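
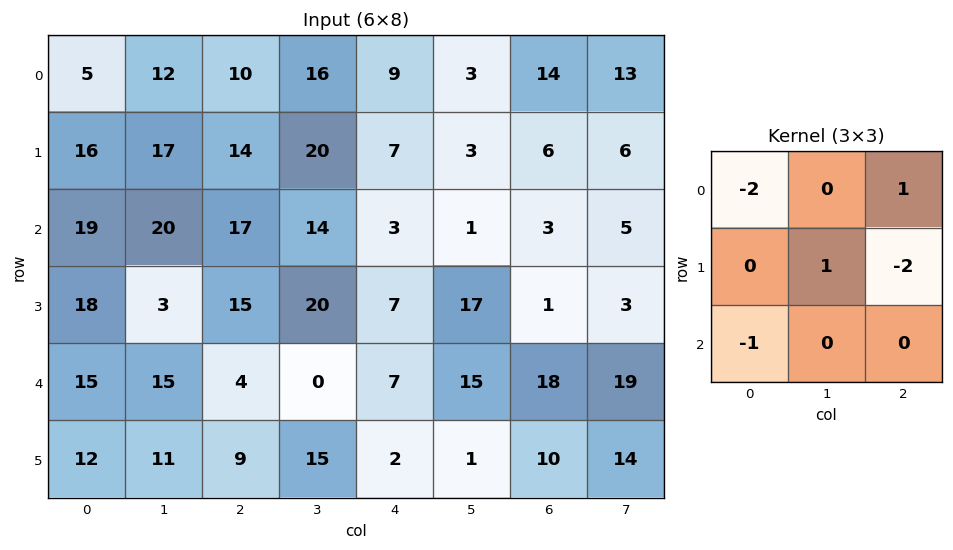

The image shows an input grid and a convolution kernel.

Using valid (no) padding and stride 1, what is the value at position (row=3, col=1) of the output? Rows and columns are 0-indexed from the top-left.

7

The receptive field on the input at this output position is [3 15 20 / 15 4 0 / 11 9 15]. Elementwise product with the kernel and sum: 3·-2 + 20·1 + 4·1 + 0·-2 + 11·-1.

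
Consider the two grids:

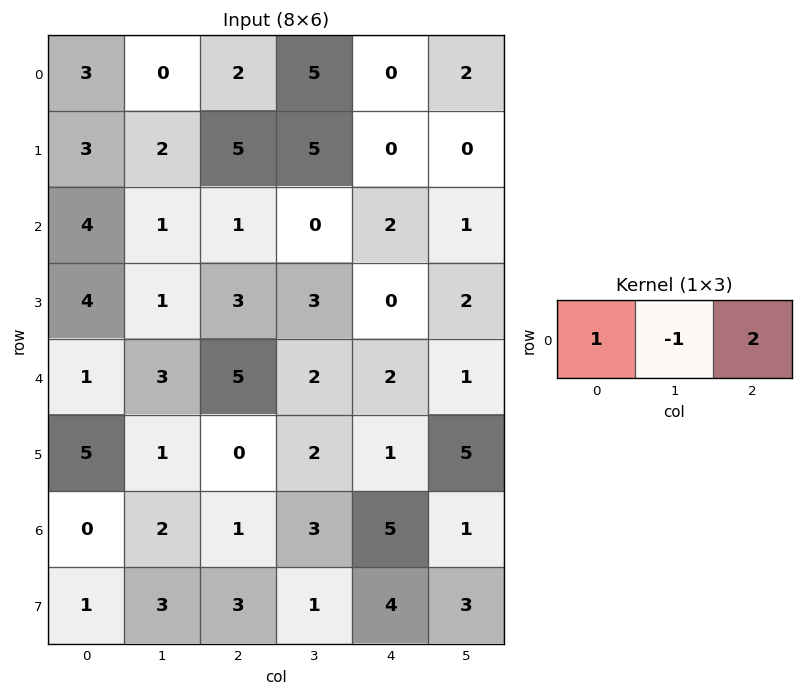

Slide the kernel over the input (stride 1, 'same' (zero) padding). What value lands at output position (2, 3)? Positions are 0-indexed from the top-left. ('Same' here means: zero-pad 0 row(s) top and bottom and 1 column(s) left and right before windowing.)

5

The receptive field on the zero-padded input at this output position is [1 0 2]. Elementwise product with the kernel and sum: 1·1 + 0·-1 + 2·2.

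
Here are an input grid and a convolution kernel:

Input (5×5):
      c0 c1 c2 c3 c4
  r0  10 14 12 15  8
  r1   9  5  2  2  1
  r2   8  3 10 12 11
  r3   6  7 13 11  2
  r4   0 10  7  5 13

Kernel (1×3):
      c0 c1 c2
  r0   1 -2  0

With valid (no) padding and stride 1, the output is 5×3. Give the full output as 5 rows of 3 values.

-18 -10 -18
-1 1 -2
2 -17 -14
-8 -19 -9
-20 -4 -3

Output[0,0]: The receptive field on the input at this output position is [10 14 12]. Elementwise product with the kernel and sum: 10·1 + 14·-2.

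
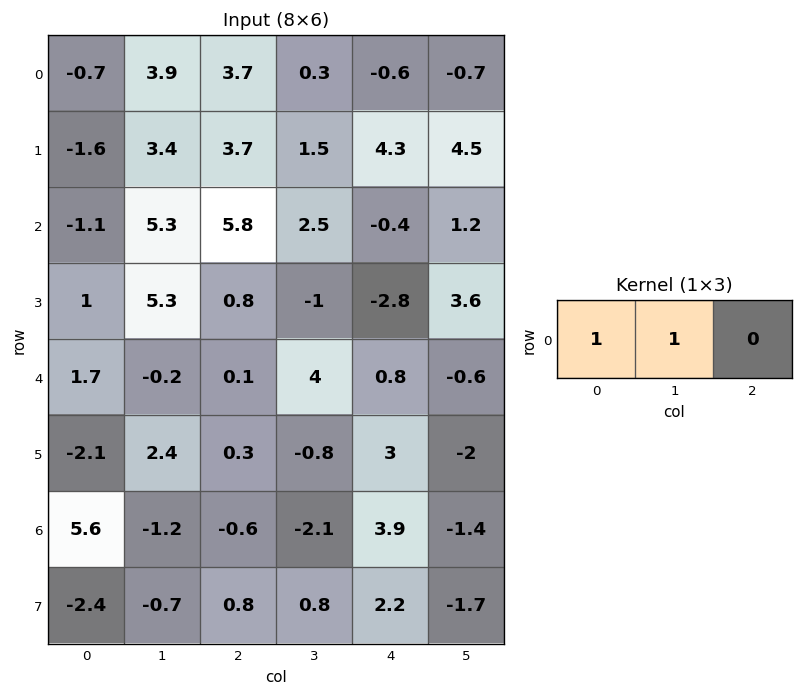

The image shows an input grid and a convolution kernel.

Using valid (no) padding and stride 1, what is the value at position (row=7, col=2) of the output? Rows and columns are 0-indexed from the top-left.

1.6

The receptive field on the input at this output position is [0.8 0.8 2.2]. Elementwise product with the kernel and sum: 0.8·1 + 0.8·1.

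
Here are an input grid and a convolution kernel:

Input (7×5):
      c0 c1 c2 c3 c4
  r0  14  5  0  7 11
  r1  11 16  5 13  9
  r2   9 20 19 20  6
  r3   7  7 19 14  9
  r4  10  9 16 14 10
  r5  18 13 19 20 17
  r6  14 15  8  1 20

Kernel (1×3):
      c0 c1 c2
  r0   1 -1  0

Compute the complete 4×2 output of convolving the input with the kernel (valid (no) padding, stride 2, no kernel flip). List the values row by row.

9 -7
-11 -1
1 2
-1 7

Output[0,0]: The receptive field on the input at this output position is [14 5 0]. Elementwise product with the kernel and sum: 14·1 + 5·-1.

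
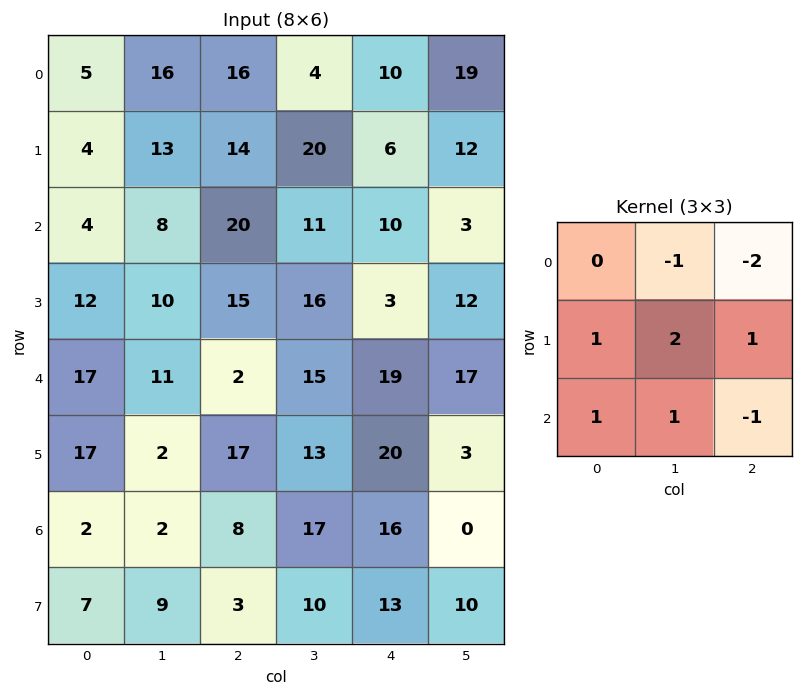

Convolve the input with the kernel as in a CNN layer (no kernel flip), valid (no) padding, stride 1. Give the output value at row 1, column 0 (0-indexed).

The receptive field on the input at this output position is [4 13 14 / 4 8 20 / 12 10 15]. Elementwise product with the kernel and sum: 13·-1 + 14·-2 + 4·1 + 8·2 + 20·1 + 12·1 + 10·1 + 15·-1.

6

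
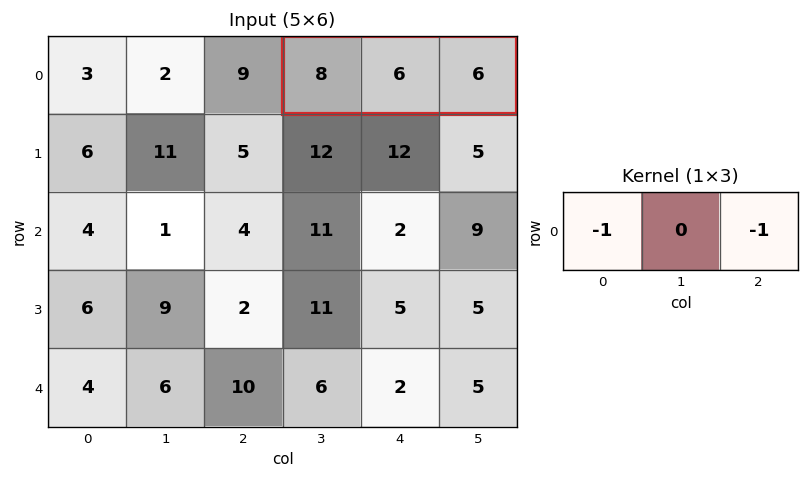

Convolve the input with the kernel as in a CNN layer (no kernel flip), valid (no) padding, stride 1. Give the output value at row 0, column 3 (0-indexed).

-14

The receptive field on the input at this output position is [8 6 6]. Elementwise product with the kernel and sum: 8·-1 + 6·-1.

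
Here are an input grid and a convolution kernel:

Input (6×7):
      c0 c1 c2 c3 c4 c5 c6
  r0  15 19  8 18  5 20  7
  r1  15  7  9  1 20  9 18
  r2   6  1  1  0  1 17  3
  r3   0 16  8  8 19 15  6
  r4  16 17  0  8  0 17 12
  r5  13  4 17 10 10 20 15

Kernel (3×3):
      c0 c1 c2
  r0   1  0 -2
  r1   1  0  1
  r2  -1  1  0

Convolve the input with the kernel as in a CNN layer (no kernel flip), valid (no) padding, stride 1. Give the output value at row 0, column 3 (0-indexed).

-11

The receptive field on the input at this output position is [18 5 20 / 1 20 9 / 0 1 17]. Elementwise product with the kernel and sum: 18·1 + 20·-2 + 1·1 + 9·1 + 0·-1 + 1·1.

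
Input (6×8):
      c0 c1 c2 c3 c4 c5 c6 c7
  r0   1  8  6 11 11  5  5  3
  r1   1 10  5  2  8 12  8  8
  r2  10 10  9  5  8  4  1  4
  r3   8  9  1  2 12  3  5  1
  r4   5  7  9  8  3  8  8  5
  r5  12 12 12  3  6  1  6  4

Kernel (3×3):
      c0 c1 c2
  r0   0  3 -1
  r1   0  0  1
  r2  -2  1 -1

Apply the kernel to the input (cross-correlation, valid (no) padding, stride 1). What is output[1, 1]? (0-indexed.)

-1

The receptive field on the input at this output position is [10 5 2 / 10 9 5 / 9 1 2]. Elementwise product with the kernel and sum: 5·3 + 2·-1 + 5·1 + 9·-2 + 1·1 + 2·-1.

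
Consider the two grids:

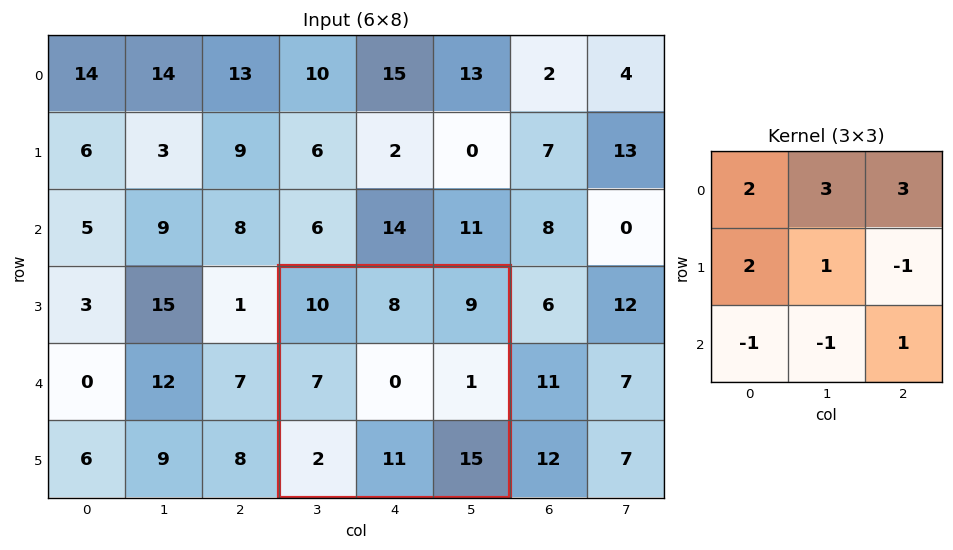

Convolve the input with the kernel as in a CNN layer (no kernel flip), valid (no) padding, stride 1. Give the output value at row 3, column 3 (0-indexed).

The receptive field on the input at this output position is [10 8 9 / 7 0 1 / 2 11 15]. Elementwise product with the kernel and sum: 10·2 + 8·3 + 9·3 + 7·2 + 0·1 + 1·-1 + 2·-1 + 11·-1 + 15·1.

86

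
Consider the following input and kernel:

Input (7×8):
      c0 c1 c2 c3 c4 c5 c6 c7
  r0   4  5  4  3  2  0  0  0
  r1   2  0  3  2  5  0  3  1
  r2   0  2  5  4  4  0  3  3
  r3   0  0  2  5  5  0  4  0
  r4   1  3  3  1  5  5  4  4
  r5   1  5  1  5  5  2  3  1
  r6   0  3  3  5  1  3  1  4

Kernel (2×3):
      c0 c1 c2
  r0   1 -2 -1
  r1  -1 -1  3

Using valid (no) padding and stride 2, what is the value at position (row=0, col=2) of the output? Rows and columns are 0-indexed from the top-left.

The receptive field on the input at this output position is [2 0 0 / 5 0 3]. Elementwise product with the kernel and sum: 2·1 + 0·-2 + 0·-1 + 5·-1 + 0·-1 + 3·3.

6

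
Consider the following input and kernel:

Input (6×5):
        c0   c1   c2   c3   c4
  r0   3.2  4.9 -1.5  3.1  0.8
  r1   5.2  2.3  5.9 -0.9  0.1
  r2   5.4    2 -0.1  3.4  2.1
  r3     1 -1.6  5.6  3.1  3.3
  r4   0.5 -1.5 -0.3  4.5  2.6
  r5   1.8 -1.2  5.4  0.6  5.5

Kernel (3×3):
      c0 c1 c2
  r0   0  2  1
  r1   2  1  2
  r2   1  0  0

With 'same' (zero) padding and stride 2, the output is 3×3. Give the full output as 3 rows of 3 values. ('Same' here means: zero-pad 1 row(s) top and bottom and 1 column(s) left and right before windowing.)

Output[0,0]: The receptive field on the zero-padded input at this output position is [0 0 0 / 0 3.2 4.9 / 0 5.2 2.3]. Elementwise product with the kernel and sum: 0·2 + 0·1 + 0·2 + 3.2·1 + 4.9·2 + 0·1.

13 16.8 6.1
22.1 20 12.2
-2.1 18.8 18.8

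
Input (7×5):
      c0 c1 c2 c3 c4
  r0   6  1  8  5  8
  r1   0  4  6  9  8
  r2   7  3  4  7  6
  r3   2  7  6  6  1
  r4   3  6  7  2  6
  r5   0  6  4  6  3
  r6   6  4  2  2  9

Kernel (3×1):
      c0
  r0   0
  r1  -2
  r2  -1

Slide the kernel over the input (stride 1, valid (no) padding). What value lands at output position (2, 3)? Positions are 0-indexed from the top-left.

-14

The receptive field on the input at this output position is [7 / 6 / 2]. Elementwise product with the kernel and sum: 6·-2 + 2·-1.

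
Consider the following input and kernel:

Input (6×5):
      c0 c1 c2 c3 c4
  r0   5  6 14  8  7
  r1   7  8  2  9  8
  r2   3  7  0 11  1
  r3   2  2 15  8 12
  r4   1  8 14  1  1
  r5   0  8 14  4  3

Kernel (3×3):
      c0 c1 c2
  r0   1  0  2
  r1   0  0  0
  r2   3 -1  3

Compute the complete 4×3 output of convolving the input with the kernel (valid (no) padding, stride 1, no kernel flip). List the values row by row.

Output[0,0]: The receptive field on the input at this output position is [5 6 14 / 7 8 2 / 3 7 0]. Elementwise product with the kernel and sum: 5·1 + 14·2 + 3·3 + 7·-1 + 0·3.
Output[0,1]: The receptive field on the input at this output position is [6 14 8 / 8 2 9 / 7 0 11]. Elementwise product with the kernel and sum: 6·1 + 8·2 + 7·3 + 0·-1 + 11·3.

35 76 20
60 41 91
40 42 46
66 40 86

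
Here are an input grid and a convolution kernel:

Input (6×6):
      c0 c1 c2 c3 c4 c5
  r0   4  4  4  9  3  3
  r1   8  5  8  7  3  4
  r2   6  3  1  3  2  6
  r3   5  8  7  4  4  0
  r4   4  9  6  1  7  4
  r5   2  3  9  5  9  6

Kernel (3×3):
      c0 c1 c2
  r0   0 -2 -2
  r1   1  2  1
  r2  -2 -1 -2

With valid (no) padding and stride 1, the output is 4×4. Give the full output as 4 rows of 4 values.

Output[0,0]: The receptive field on the input at this output position is [4 4 4 / 8 5 8 / 6 3 1]. Elementwise product with the kernel and sum: 4·-2 + 4·-2 + 8·1 + 5·2 + 8·1 + 6·-2 + 3·-1 + 1·-2.
Output[0,1]: The receptive field on the input at this output position is [4 4 9 / 5 8 7 / 3 1 3]. Elementwise product with the kernel and sum: 4·-2 + 9·-2 + 5·1 + 8·2 + 7·1 + 3·-2 + 1·-1 + 3·-2.

-7 -11 -8 -15
-45 -53 -37 -13
-9 -8 -18 -21
-27 -25 -42 -20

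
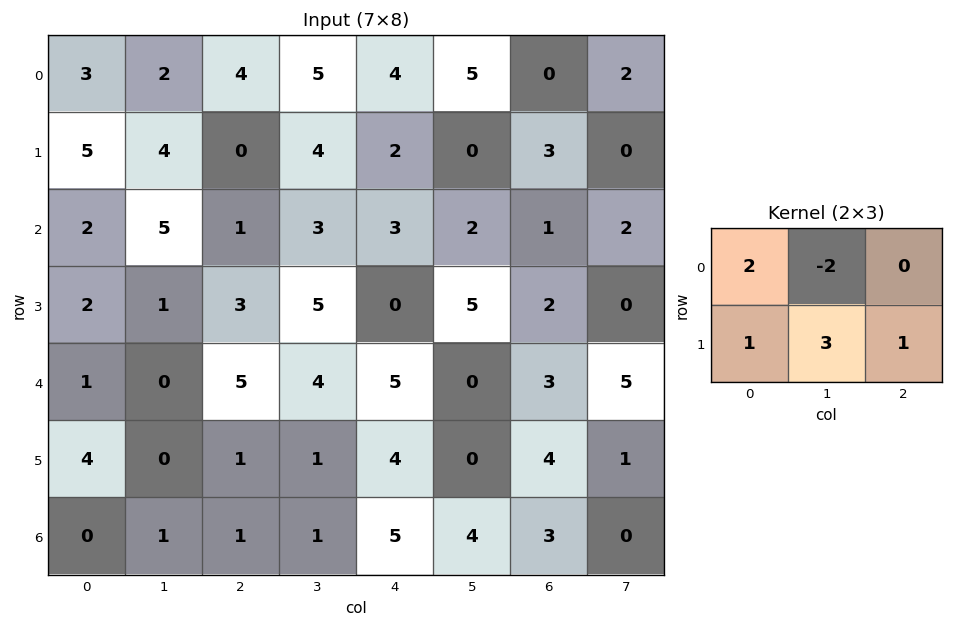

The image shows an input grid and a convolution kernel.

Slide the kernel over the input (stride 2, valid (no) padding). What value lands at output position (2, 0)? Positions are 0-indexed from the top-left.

The receptive field on the input at this output position is [1 0 5 / 4 0 1]. Elementwise product with the kernel and sum: 1·2 + 0·-2 + 4·1 + 0·3 + 1·1.

7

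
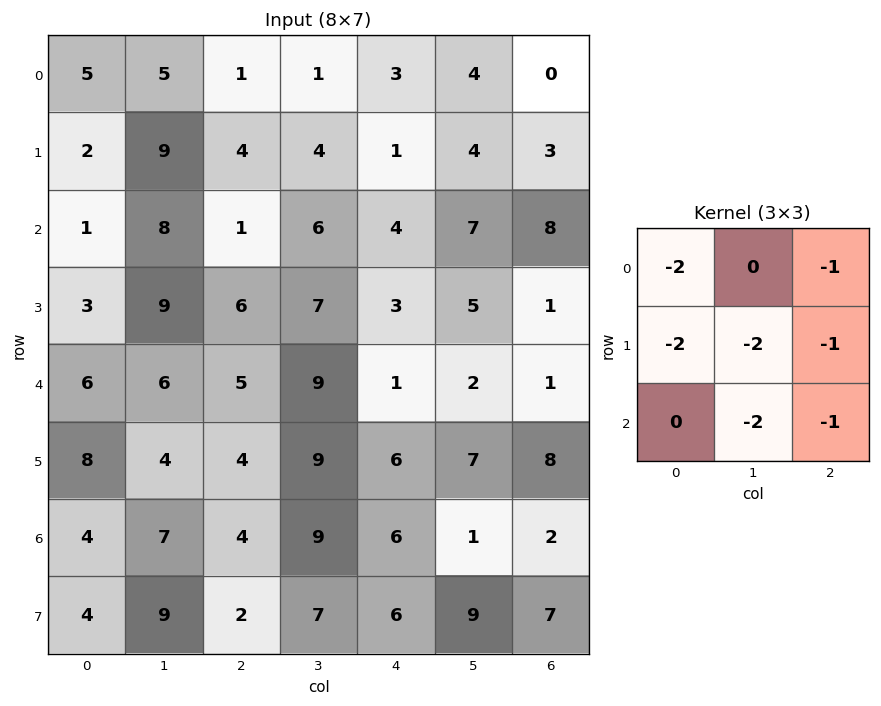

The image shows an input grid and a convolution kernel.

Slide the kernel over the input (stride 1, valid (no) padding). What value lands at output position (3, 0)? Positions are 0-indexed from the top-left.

The receptive field on the input at this output position is [3 9 6 / 6 6 5 / 8 4 4]. Elementwise product with the kernel and sum: 3·-2 + 6·-1 + 6·-2 + 6·-2 + 5·-1 + 4·-2 + 4·-1.

-53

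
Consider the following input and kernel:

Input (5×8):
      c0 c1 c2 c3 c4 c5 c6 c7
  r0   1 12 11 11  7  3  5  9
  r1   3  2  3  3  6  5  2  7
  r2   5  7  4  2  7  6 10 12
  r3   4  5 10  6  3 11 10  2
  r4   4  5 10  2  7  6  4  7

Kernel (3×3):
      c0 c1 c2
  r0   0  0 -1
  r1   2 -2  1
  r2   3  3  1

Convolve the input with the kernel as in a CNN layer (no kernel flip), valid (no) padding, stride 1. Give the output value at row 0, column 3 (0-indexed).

The receptive field on the input at this output position is [11 7 3 / 3 6 5 / 2 7 6]. Elementwise product with the kernel and sum: 3·-1 + 3·2 + 6·-2 + 5·1 + 2·3 + 7·3 + 6·1.

29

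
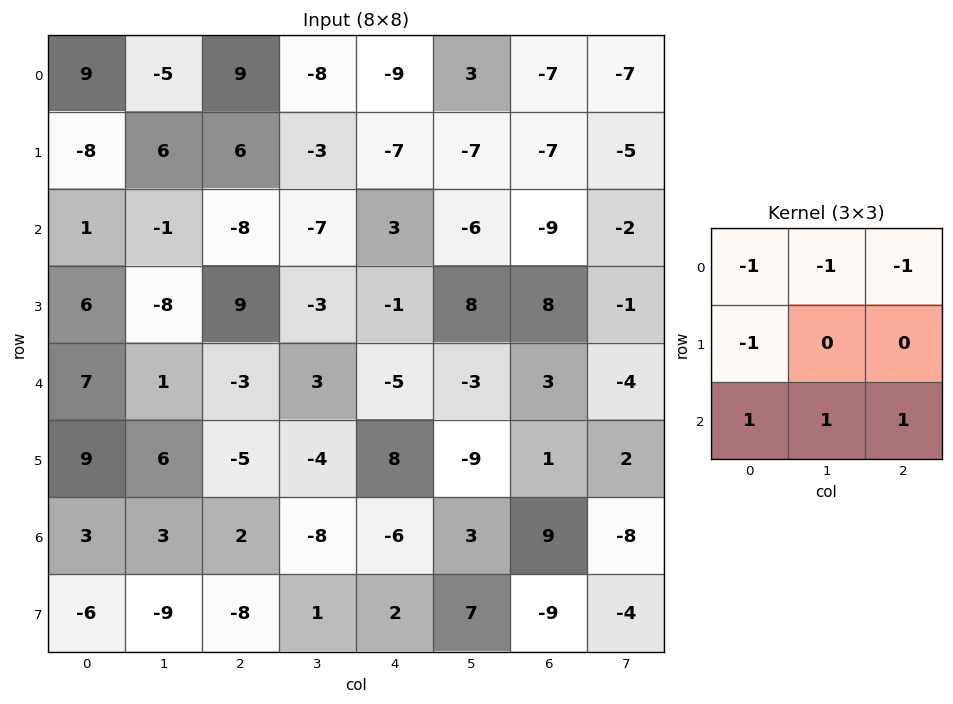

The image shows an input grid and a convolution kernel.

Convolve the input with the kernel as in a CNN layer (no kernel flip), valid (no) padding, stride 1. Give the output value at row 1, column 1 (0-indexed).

-10

The receptive field on the input at this output position is [6 6 -3 / -1 -8 -7 / -8 9 -3]. Elementwise product with the kernel and sum: 6·-1 + 6·-1 + -3·-1 + -1·-1 + -8·1 + 9·1 + -3·1.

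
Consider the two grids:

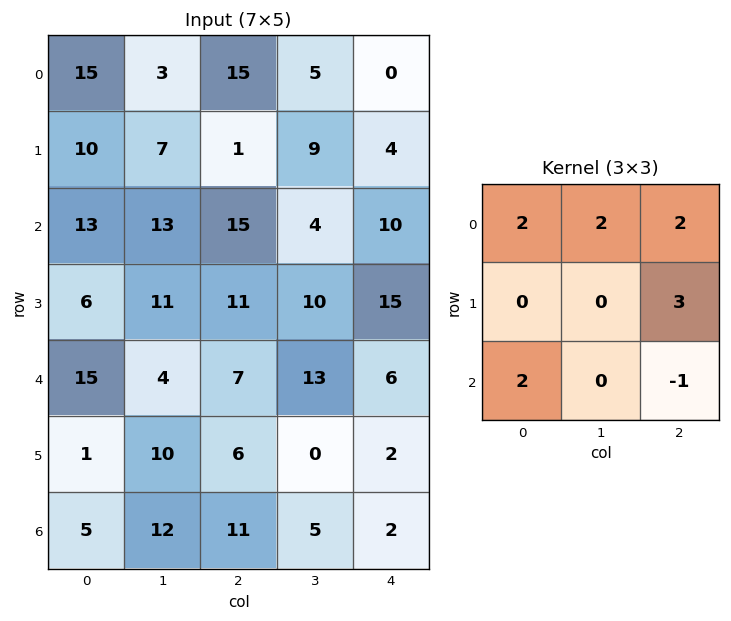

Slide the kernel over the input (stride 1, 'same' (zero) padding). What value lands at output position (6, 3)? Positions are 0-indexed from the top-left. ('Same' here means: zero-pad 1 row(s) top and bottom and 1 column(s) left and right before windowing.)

22

The receptive field on the zero-padded input at this output position is [6 0 2 / 11 5 2 / 0 0 0]. Elementwise product with the kernel and sum: 6·2 + 0·2 + 2·2 + 2·3 + 0·2 + 0·-1.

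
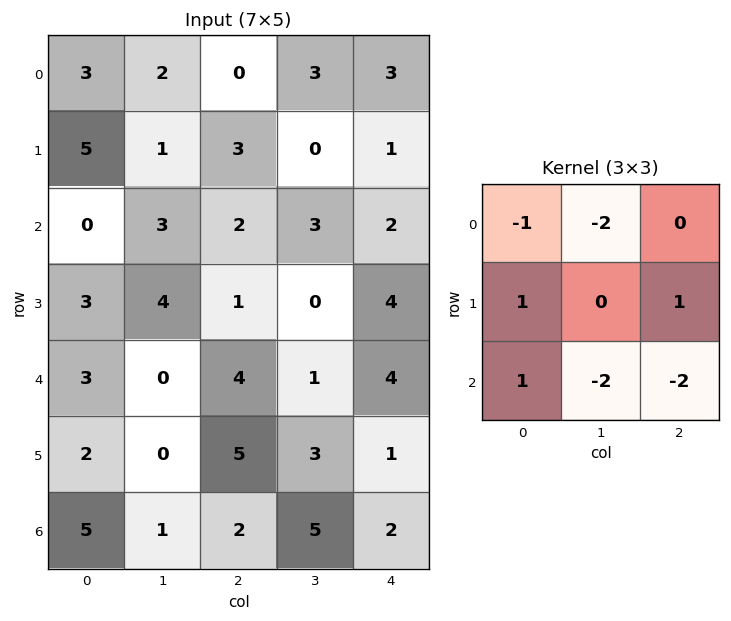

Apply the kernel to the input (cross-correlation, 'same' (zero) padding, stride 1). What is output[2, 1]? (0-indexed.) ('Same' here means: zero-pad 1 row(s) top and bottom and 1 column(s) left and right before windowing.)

The receptive field on the zero-padded input at this output position is [5 1 3 / 0 3 2 / 3 4 1]. Elementwise product with the kernel and sum: 5·-1 + 1·-2 + 0·1 + 2·1 + 3·1 + 4·-2 + 1·-2.

-12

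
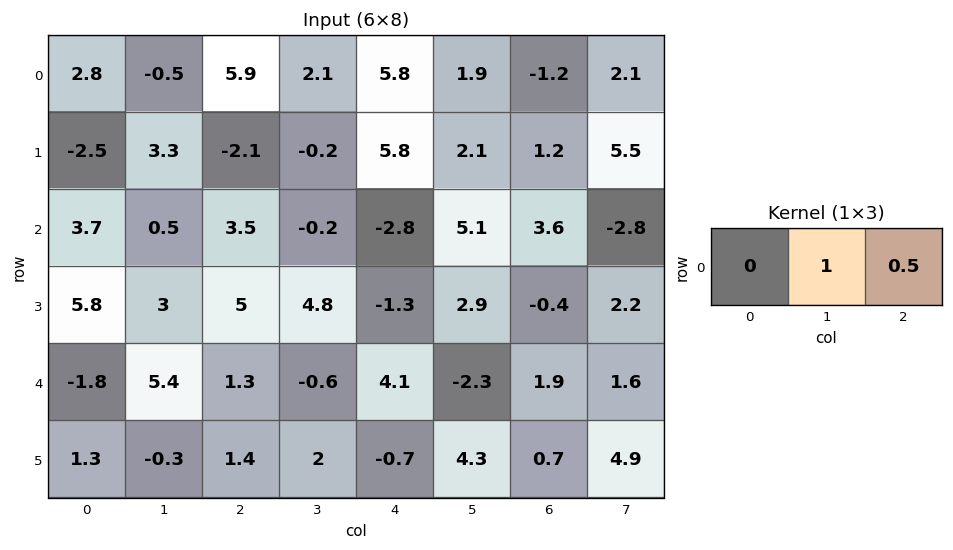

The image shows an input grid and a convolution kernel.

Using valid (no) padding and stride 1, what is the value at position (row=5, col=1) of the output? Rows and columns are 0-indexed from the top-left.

The receptive field on the input at this output position is [-0.3 1.4 2]. Elementwise product with the kernel and sum: 1.4·1 + 2·0.5.

2.4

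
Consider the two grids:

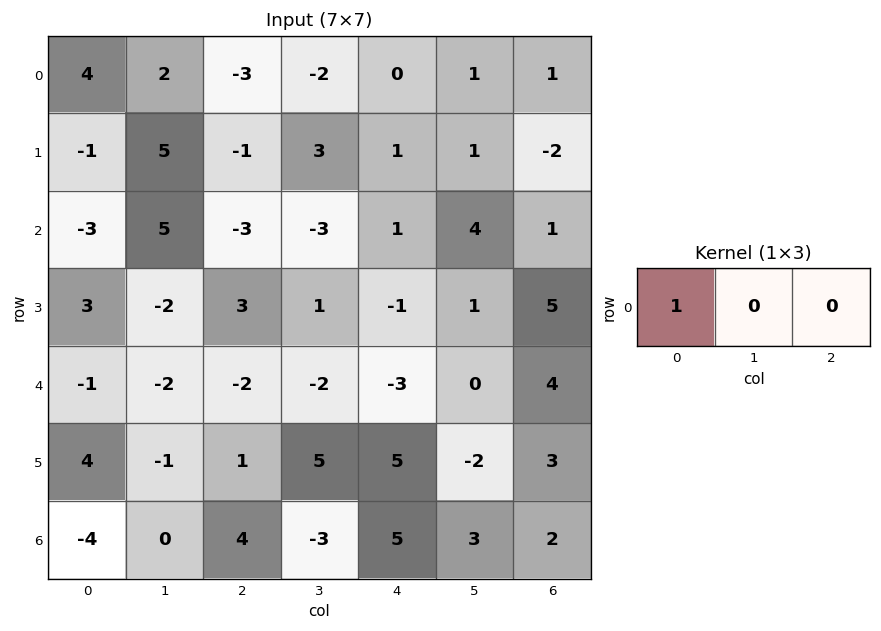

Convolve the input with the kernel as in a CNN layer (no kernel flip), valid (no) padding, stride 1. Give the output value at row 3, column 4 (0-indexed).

-1

The receptive field on the input at this output position is [-1 1 5]. Elementwise product with the kernel and sum: -1·1.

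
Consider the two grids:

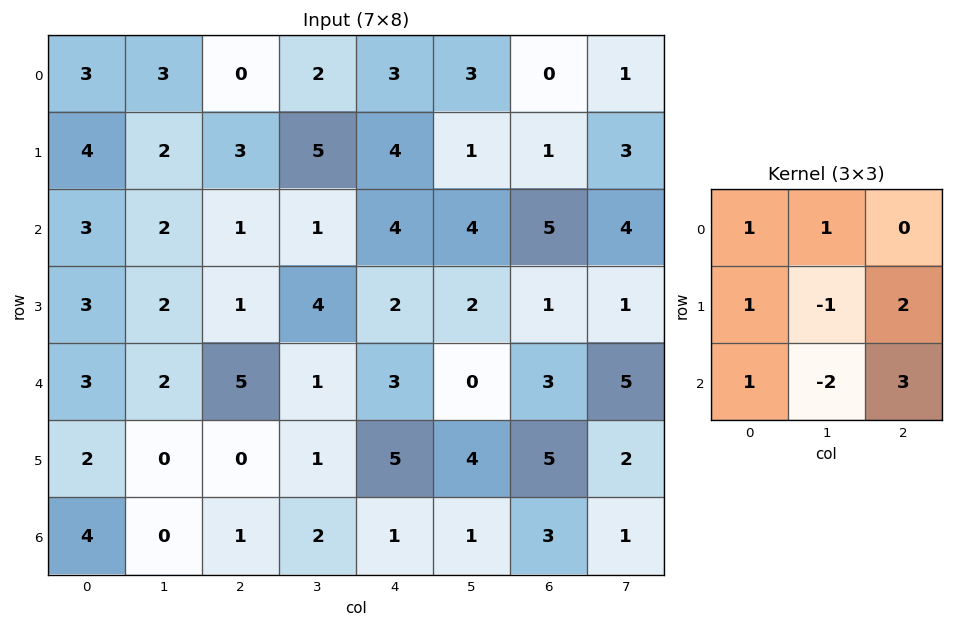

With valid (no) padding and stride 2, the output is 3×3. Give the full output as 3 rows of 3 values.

Output[0,0]: The receptive field on the input at this output position is [3 3 0 / 4 2 3 / 3 2 1]. Elementwise product with the kernel and sum: 3·1 + 3·1 + 4·1 + 2·-1 + 3·2 + 3·1 + 2·-2 + 1·3.
Output[0,1]: The receptive field on the input at this output position is [0 2 3 / 3 5 4 / 1 1 4]. Elementwise product with the kernel and sum: 0·1 + 2·1 + 3·1 + 5·-1 + 4·2 + 1·1 + 1·-2 + 4·3.

16 19 22
22 15 22
14 15 22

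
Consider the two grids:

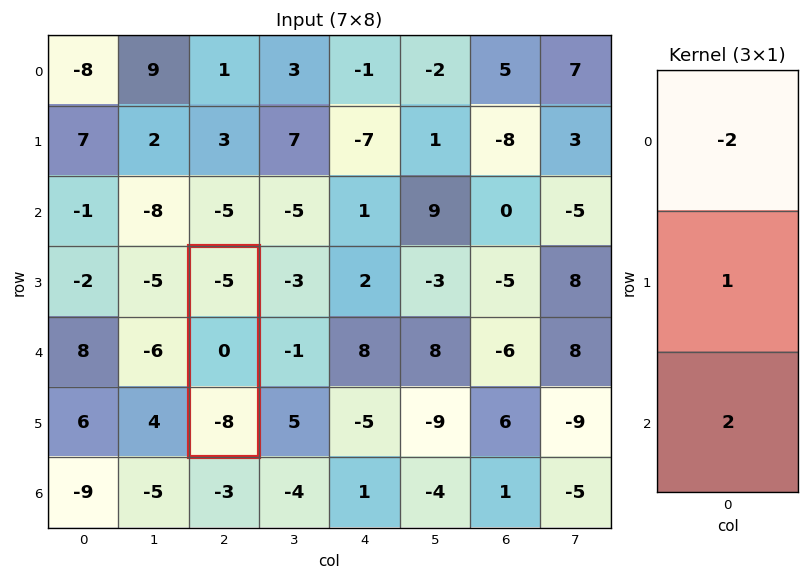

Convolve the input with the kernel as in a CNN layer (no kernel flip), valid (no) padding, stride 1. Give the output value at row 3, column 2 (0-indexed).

-6

The receptive field on the input at this output position is [-5 / 0 / -8]. Elementwise product with the kernel and sum: -5·-2 + 0·1 + -8·2.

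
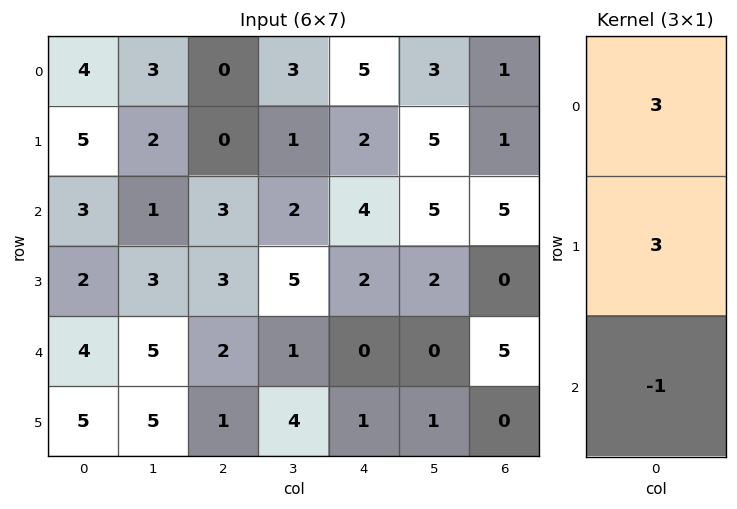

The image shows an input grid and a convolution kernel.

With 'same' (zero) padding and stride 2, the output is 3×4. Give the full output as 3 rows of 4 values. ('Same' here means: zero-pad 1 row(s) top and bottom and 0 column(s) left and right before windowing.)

Output[0,0]: The receptive field on the zero-padded input at this output position is [0 / 4 / 5]. Elementwise product with the kernel and sum: 0·3 + 4·3 + 5·-1.
Output[0,1]: The receptive field on the zero-padded input at this output position is [0 / 0 / 0]. Elementwise product with the kernel and sum: 0·3 + 0·3 + 0·-1.

7 0 13 2
22 6 16 18
13 14 5 15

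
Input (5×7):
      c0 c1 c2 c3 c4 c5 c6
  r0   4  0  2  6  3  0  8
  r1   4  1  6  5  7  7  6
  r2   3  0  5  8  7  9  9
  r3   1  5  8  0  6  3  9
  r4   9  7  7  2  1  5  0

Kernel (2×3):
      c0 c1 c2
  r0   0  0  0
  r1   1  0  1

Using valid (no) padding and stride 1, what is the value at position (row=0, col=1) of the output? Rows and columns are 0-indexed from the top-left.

6

The receptive field on the input at this output position is [0 2 6 / 1 6 5]. Elementwise product with the kernel and sum: 1·1 + 5·1.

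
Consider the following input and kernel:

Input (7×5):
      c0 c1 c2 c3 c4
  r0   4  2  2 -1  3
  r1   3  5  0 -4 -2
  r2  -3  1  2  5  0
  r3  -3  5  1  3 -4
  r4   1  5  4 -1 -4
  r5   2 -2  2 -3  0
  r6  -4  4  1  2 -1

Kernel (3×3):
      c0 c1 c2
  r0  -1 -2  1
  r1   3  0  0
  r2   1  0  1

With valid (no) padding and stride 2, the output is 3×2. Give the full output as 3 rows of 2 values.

Output[0,0]: The receptive field on the input at this output position is [4 2 2 / 3 5 0 / -3 1 2]. Elementwise product with the kernel and sum: 4·-1 + 2·-2 + 2·1 + 3·3 + -3·1 + 2·1.
Output[0,1]: The receptive field on the input at this output position is [2 -1 3 / 0 -4 -2 / 2 5 0]. Elementwise product with the kernel and sum: 2·-1 + -1·-2 + 3·1 + 0·3 + 2·1 + 0·1.

2 5
-1 -9
-4 0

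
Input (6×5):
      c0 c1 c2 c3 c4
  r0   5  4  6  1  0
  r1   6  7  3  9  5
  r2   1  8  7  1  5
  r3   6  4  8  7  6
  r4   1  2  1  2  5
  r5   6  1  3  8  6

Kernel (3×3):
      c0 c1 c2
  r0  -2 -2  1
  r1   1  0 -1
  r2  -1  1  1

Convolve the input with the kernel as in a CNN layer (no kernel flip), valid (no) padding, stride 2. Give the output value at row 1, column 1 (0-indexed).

The receptive field on the input at this output position is [7 1 5 / 8 7 6 / 1 2 5]. Elementwise product with the kernel and sum: 7·-2 + 1·-2 + 5·1 + 8·1 + 6·-1 + 1·-1 + 2·1 + 5·1.

-3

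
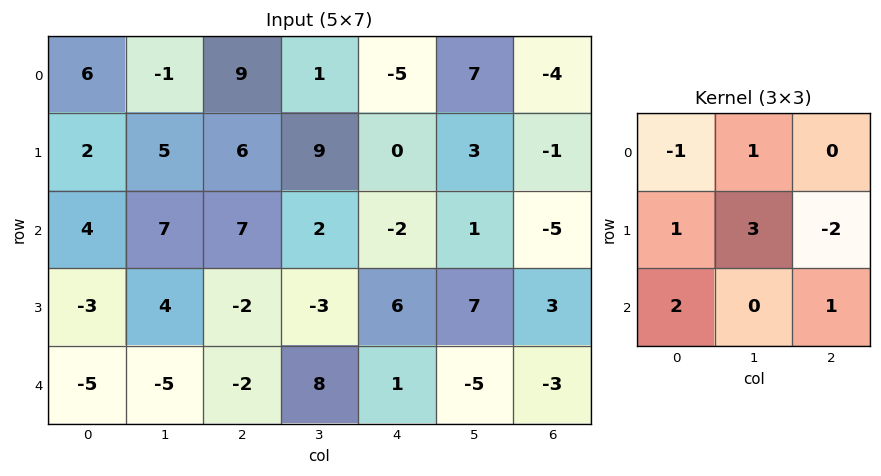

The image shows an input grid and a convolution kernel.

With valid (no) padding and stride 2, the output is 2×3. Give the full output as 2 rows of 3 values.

13 37 14
4 -31 23

Output[0,0]: The receptive field on the input at this output position is [6 -1 9 / 2 5 6 / 4 7 7]. Elementwise product with the kernel and sum: 6·-1 + -1·1 + 2·1 + 5·3 + 6·-2 + 4·2 + 7·1.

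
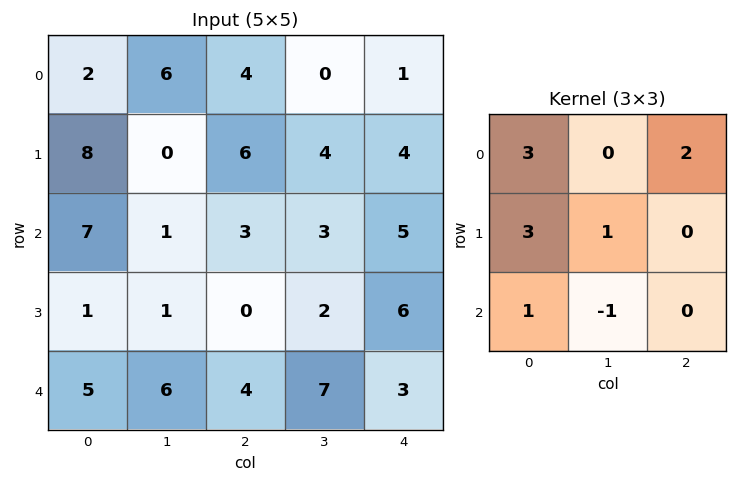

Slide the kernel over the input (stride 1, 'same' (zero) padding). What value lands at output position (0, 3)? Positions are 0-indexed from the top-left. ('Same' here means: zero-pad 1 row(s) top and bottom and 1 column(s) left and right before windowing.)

The receptive field on the zero-padded input at this output position is [0 0 0 / 4 0 1 / 6 4 4]. Elementwise product with the kernel and sum: 0·3 + 0·2 + 4·3 + 0·1 + 6·1 + 4·-1.

14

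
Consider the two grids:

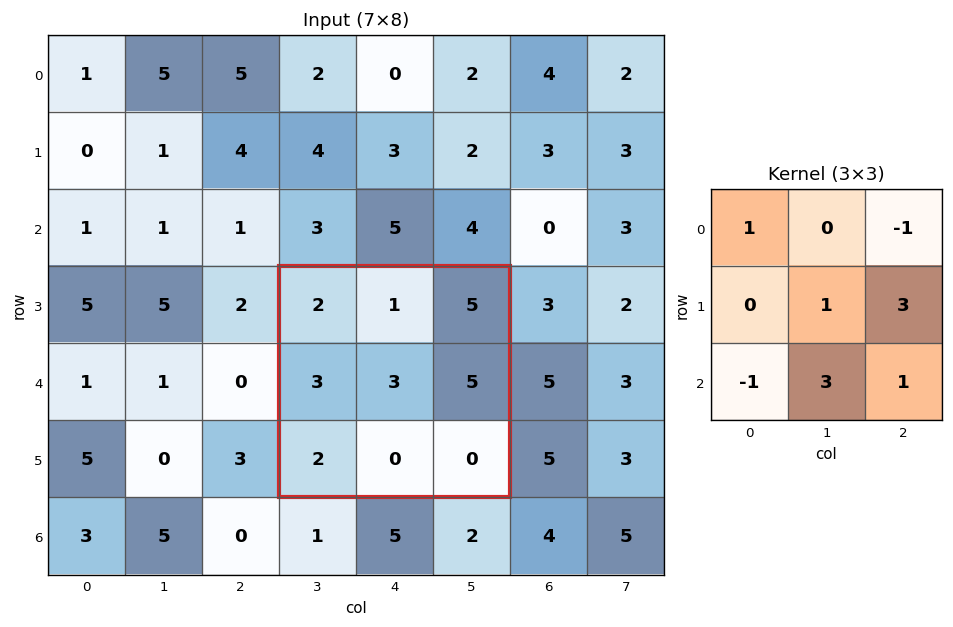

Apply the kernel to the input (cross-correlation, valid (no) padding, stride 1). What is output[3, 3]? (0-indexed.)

13

The receptive field on the input at this output position is [2 1 5 / 3 3 5 / 2 0 0]. Elementwise product with the kernel and sum: 2·1 + 5·-1 + 3·1 + 5·3 + 2·-1 + 0·3 + 0·1.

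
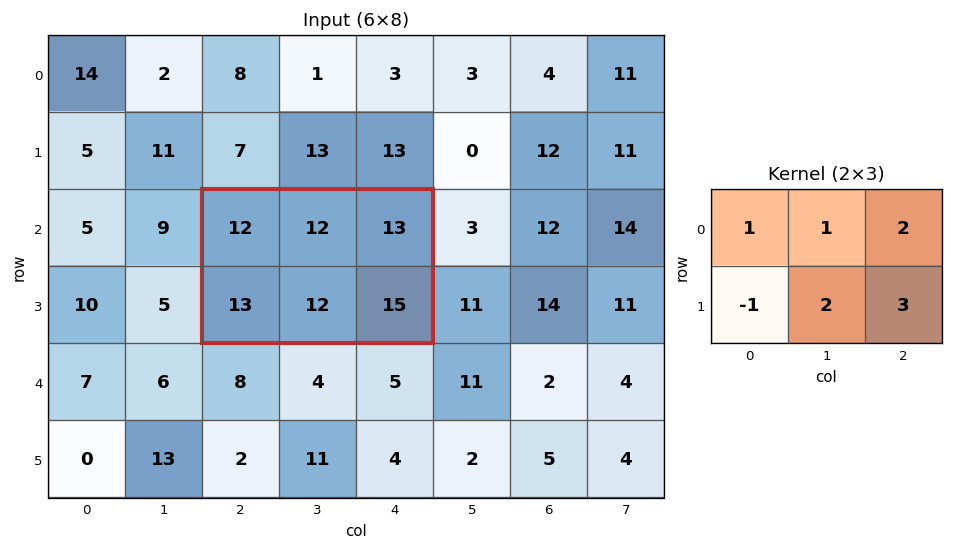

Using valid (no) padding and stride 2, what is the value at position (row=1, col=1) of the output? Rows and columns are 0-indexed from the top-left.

106

The receptive field on the input at this output position is [12 12 13 / 13 12 15]. Elementwise product with the kernel and sum: 12·1 + 12·1 + 13·2 + 13·-1 + 12·2 + 15·3.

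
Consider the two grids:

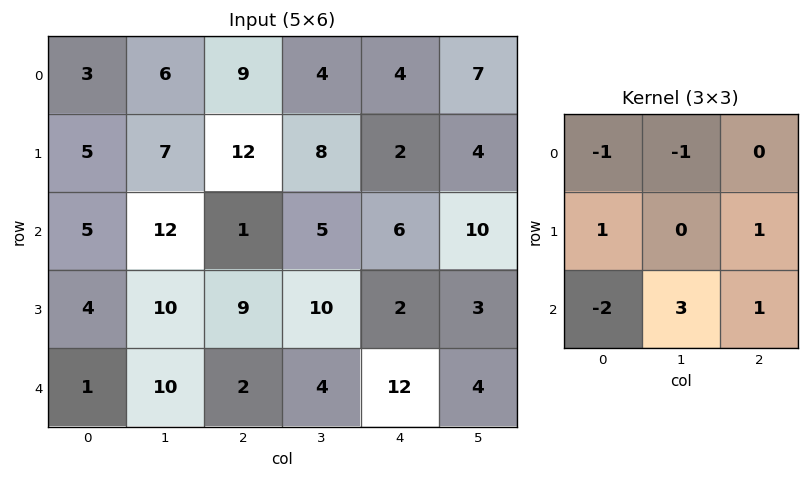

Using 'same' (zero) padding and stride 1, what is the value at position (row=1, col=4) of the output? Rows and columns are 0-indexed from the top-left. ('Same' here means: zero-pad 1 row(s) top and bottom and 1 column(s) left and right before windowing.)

22

The receptive field on the zero-padded input at this output position is [4 4 7 / 8 2 4 / 5 6 10]. Elementwise product with the kernel and sum: 4·-1 + 4·-1 + 8·1 + 4·1 + 5·-2 + 6·3 + 10·1.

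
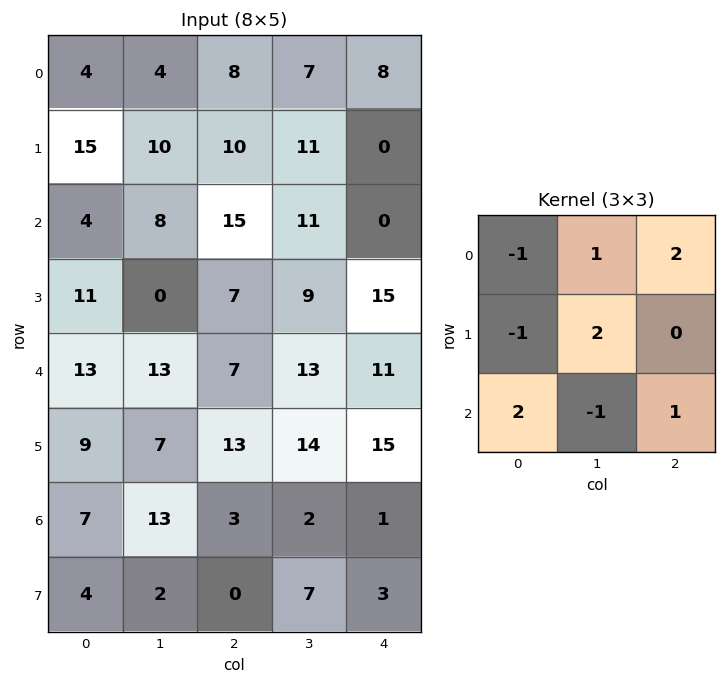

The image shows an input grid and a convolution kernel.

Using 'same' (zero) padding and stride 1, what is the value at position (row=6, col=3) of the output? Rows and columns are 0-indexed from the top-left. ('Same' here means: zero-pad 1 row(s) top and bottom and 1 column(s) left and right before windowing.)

28

The receptive field on the zero-padded input at this output position is [13 14 15 / 3 2 1 / 0 7 3]. Elementwise product with the kernel and sum: 13·-1 + 14·1 + 15·2 + 3·-1 + 2·2 + 0·2 + 7·-1 + 3·1.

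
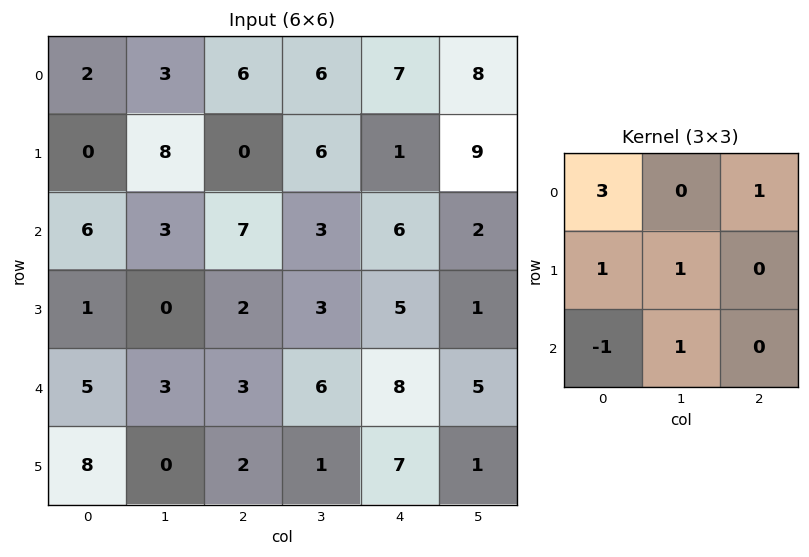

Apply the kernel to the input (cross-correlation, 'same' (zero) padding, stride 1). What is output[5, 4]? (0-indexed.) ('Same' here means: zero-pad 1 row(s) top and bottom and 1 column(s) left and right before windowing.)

The receptive field on the zero-padded input at this output position is [6 8 5 / 1 7 1 / 0 0 0]. Elementwise product with the kernel and sum: 6·3 + 5·1 + 1·1 + 7·1 + 0·-1 + 0·1.

31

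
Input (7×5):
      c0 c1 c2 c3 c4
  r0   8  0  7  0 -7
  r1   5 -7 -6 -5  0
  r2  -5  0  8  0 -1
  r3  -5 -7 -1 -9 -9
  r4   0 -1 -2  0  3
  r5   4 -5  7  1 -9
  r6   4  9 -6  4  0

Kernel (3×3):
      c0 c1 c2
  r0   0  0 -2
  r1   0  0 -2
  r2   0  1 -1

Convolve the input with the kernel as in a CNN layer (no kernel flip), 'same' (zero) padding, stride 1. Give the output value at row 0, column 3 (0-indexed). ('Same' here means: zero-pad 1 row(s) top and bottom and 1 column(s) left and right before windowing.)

The receptive field on the zero-padded input at this output position is [0 0 0 / 7 0 -7 / -6 -5 0]. Elementwise product with the kernel and sum: 0·-2 + -7·-2 + -5·1 + 0·-1.

9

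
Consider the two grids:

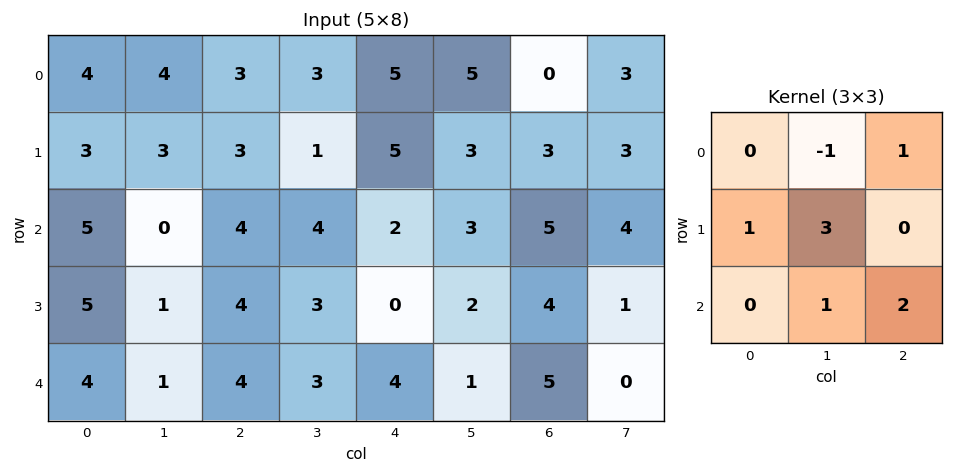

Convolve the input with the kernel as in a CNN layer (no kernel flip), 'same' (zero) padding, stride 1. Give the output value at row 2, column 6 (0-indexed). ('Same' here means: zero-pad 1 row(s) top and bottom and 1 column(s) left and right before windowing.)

24

The receptive field on the zero-padded input at this output position is [3 3 3 / 3 5 4 / 2 4 1]. Elementwise product with the kernel and sum: 3·-1 + 3·1 + 3·1 + 5·3 + 4·1 + 1·2.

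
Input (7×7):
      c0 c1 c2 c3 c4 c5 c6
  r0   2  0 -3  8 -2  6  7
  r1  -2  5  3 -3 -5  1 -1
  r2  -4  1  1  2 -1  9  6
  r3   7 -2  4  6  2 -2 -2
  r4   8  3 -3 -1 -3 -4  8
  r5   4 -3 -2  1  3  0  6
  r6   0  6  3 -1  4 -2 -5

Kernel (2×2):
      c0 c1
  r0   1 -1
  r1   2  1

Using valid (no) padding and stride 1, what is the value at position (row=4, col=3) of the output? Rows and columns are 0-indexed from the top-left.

7

The receptive field on the input at this output position is [-1 -3 / 1 3]. Elementwise product with the kernel and sum: -1·1 + -3·-1 + 1·2 + 3·1.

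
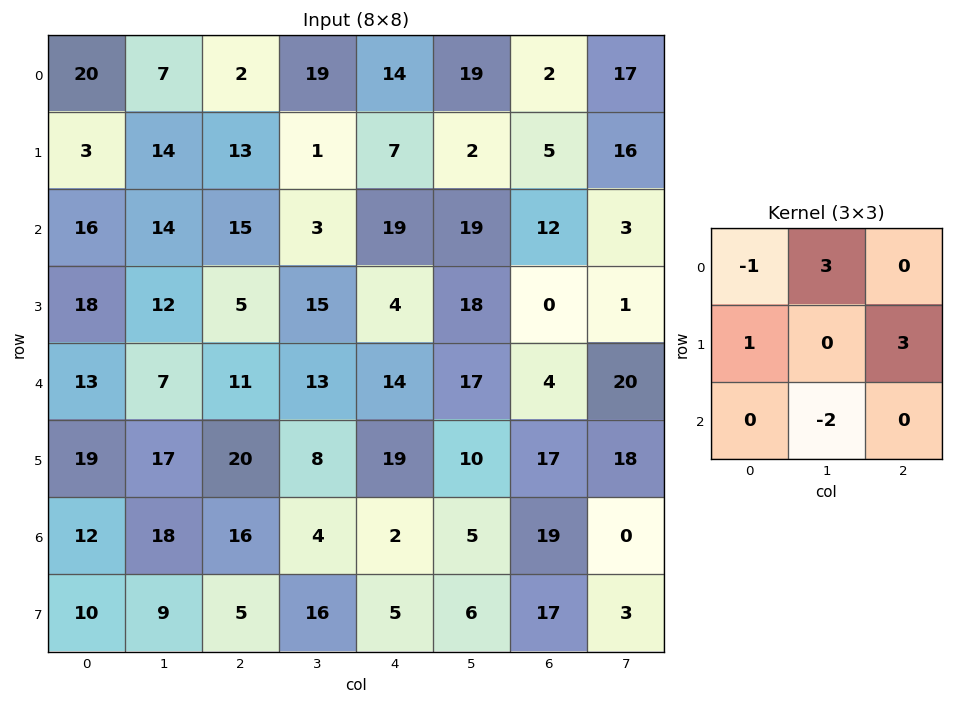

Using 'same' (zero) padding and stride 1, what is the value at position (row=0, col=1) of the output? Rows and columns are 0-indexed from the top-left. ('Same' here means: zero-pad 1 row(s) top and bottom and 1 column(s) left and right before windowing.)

The receptive field on the zero-padded input at this output position is [0 0 0 / 20 7 2 / 3 14 13]. Elementwise product with the kernel and sum: 0·-1 + 0·3 + 20·1 + 2·3 + 14·-2.

-2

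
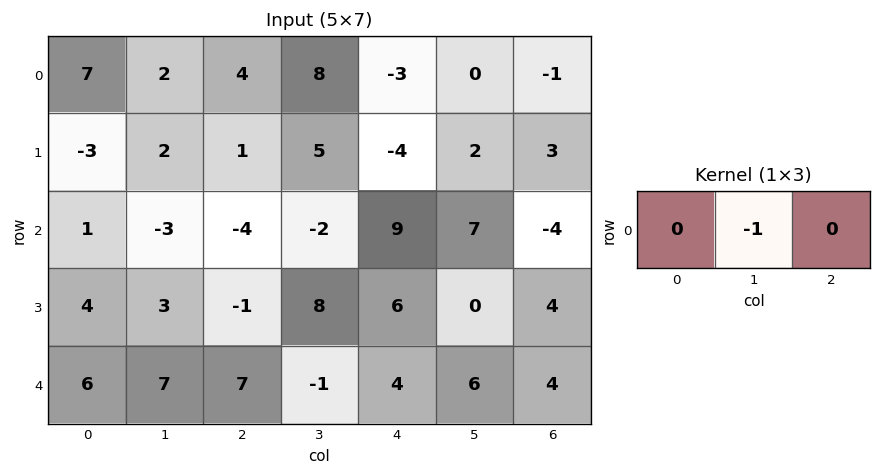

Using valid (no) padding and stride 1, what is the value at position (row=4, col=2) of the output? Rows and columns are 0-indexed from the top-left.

1

The receptive field on the input at this output position is [7 -1 4]. Elementwise product with the kernel and sum: -1·-1.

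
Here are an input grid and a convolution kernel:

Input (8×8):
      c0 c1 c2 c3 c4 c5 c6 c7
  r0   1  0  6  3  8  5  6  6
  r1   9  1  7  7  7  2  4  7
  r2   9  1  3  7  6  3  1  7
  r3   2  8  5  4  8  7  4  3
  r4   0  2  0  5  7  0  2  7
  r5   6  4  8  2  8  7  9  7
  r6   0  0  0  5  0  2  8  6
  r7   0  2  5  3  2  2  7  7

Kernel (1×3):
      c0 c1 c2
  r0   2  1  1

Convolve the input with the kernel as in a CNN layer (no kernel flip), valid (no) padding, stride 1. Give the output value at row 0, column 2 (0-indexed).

The receptive field on the input at this output position is [6 3 8]. Elementwise product with the kernel and sum: 6·2 + 3·1 + 8·1.

23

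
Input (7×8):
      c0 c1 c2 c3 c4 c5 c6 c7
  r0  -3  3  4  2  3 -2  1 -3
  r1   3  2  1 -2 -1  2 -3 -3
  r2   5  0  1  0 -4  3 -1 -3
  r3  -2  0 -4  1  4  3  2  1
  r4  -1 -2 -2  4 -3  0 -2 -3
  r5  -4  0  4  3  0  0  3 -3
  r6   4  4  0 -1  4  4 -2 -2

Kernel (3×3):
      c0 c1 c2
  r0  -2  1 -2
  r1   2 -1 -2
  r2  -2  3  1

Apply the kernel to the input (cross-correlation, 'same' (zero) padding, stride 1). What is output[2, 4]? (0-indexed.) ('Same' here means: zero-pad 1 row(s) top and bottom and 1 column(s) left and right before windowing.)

The receptive field on the zero-padded input at this output position is [-2 -1 2 / 0 -4 3 / 1 4 3]. Elementwise product with the kernel and sum: -2·-2 + -1·1 + 2·-2 + 0·2 + -4·-1 + 3·-2 + 1·-2 + 4·3 + 3·1.

10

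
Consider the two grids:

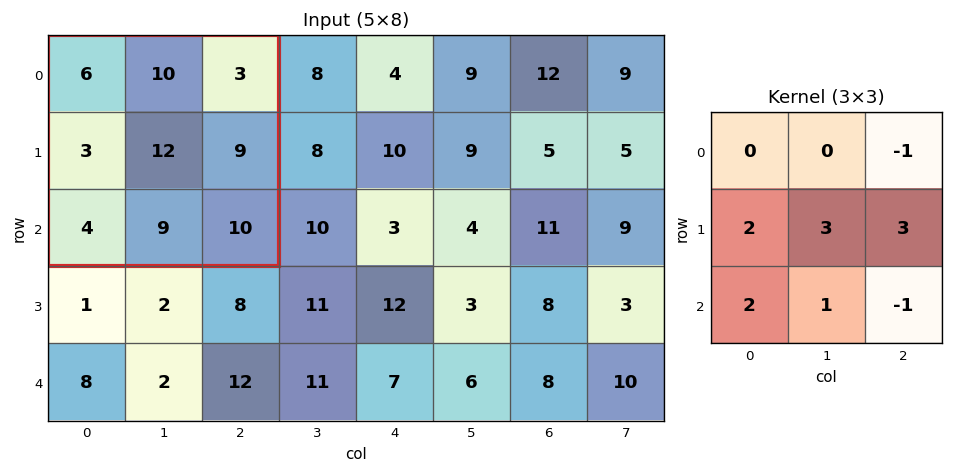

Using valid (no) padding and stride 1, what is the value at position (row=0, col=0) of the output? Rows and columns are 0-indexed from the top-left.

73

The receptive field on the input at this output position is [6 10 3 / 3 12 9 / 4 9 10]. Elementwise product with the kernel and sum: 3·-1 + 3·2 + 12·3 + 9·3 + 4·2 + 9·1 + 10·-1.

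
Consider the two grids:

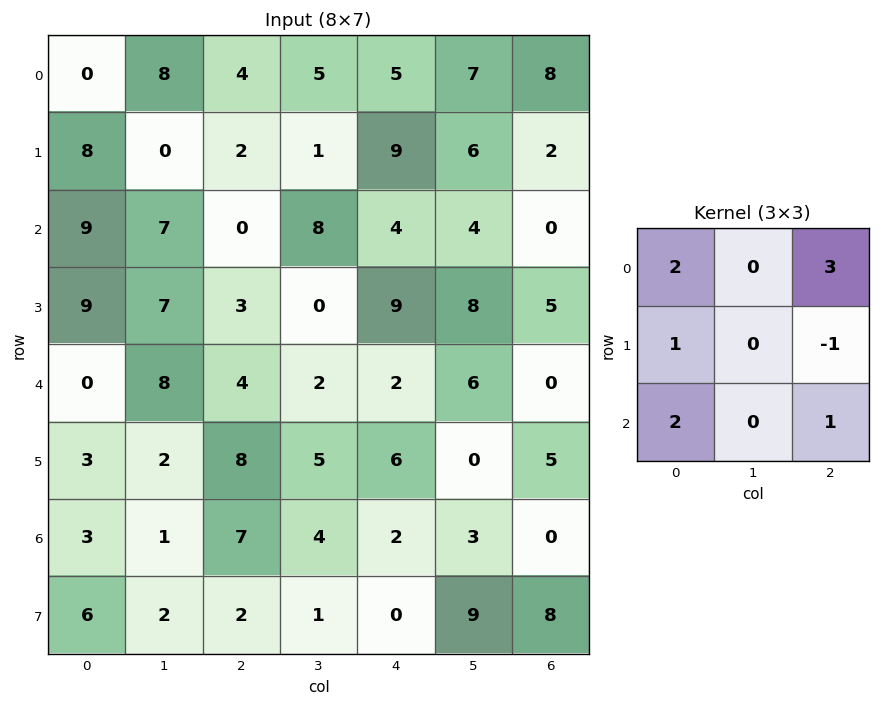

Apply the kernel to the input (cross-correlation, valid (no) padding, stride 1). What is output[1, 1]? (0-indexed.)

The receptive field on the input at this output position is [0 2 1 / 7 0 8 / 7 3 0]. Elementwise product with the kernel and sum: 0·2 + 1·3 + 7·1 + 8·-1 + 7·2 + 0·1.

16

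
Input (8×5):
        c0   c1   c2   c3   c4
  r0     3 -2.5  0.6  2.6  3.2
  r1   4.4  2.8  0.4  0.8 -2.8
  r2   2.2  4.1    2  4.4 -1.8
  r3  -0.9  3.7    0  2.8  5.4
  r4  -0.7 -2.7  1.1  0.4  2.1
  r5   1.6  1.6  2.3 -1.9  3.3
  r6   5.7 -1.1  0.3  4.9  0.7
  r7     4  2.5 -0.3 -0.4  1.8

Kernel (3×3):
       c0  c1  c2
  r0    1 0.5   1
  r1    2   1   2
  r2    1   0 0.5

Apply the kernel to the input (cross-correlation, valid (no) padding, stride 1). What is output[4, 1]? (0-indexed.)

The receptive field on the input at this output position is [-2.7 1.1 0.4 / 1.6 2.3 -1.9 / -1.1 0.3 4.9]. Elementwise product with the kernel and sum: -2.7·1 + 1.1·0.5 + 0.4·1 + 1.6·2 + 2.3·1 + -1.9·2 + -1.1·1 + 4.9·0.5.

1.3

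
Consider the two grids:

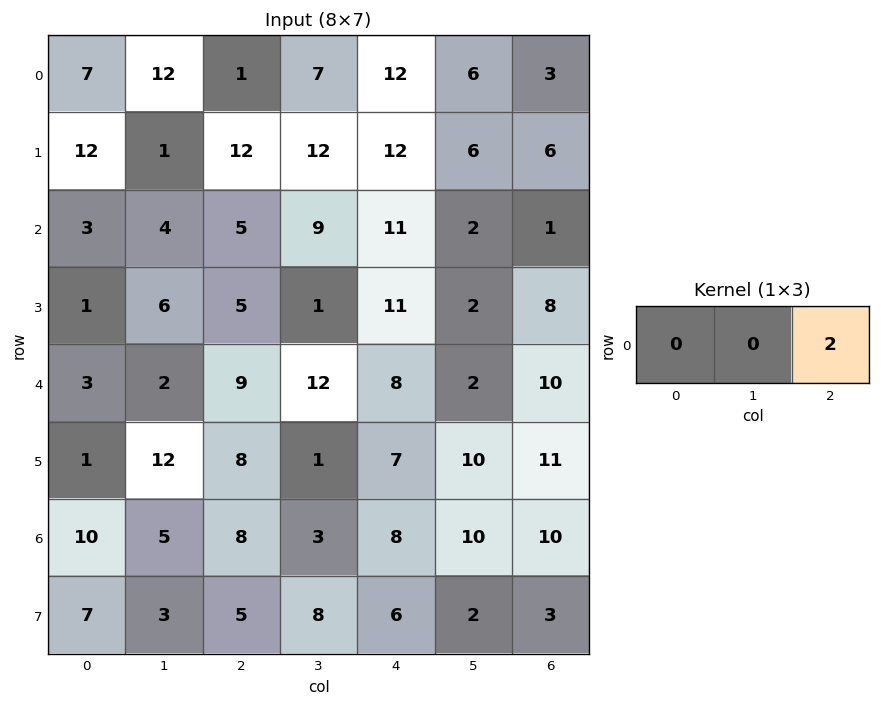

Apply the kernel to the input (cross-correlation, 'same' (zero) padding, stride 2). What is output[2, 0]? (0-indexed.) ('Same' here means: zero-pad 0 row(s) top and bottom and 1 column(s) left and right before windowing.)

The receptive field on the zero-padded input at this output position is [0 3 2]. Elementwise product with the kernel and sum: 2·2.

4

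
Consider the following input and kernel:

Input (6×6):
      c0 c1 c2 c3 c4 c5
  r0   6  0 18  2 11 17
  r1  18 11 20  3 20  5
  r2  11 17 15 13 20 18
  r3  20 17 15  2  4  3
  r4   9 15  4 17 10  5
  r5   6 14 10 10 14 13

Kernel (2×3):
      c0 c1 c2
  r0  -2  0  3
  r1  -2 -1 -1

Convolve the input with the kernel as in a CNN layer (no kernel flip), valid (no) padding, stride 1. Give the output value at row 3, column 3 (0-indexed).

The receptive field on the input at this output position is [2 4 3 / 17 10 5]. Elementwise product with the kernel and sum: 2·-2 + 3·3 + 17·-2 + 10·-1 + 5·-1.

-44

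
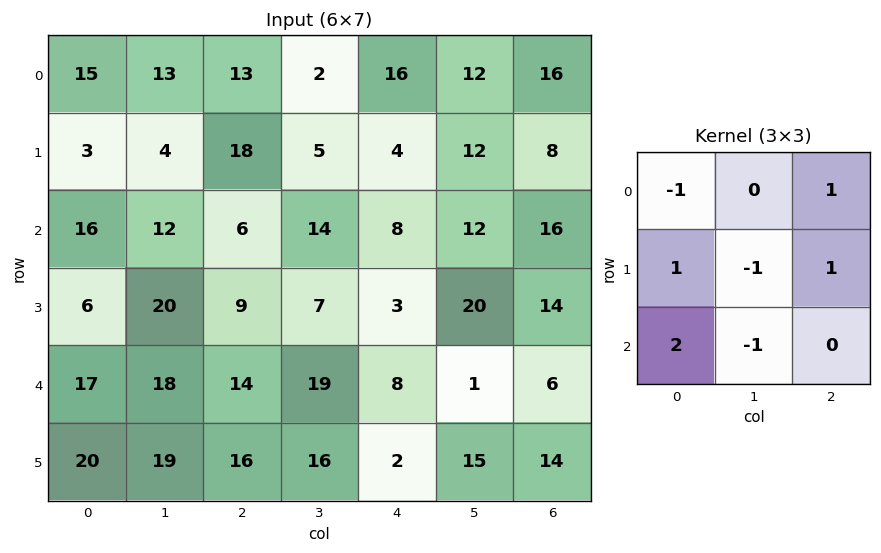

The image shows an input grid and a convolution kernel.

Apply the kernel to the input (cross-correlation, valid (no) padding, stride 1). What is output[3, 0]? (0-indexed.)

37

The receptive field on the input at this output position is [6 20 9 / 17 18 14 / 20 19 16]. Elementwise product with the kernel and sum: 6·-1 + 9·1 + 17·1 + 18·-1 + 14·1 + 20·2 + 19·-1.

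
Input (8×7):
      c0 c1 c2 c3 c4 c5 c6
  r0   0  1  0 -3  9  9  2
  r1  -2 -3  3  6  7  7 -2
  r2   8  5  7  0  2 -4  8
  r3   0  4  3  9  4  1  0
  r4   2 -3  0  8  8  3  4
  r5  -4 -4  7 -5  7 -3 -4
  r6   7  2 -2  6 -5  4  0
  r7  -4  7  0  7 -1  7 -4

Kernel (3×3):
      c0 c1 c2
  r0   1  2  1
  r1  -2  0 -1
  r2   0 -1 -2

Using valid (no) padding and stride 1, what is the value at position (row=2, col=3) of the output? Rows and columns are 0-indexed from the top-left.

-33

The receptive field on the input at this output position is [0 2 -4 / 9 4 1 / 8 8 3]. Elementwise product with the kernel and sum: 0·1 + 2·2 + -4·1 + 9·-2 + 1·-1 + 8·-1 + 3·-2.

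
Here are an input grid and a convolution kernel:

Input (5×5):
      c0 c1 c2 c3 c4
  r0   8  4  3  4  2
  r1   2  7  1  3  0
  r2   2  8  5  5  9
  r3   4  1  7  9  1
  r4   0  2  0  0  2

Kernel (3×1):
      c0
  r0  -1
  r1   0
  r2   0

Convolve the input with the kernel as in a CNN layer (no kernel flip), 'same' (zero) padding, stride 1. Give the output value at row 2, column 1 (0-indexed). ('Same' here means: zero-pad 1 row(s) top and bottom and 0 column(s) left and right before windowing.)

The receptive field on the zero-padded input at this output position is [7 / 8 / 1]. Elementwise product with the kernel and sum: 7·-1.

-7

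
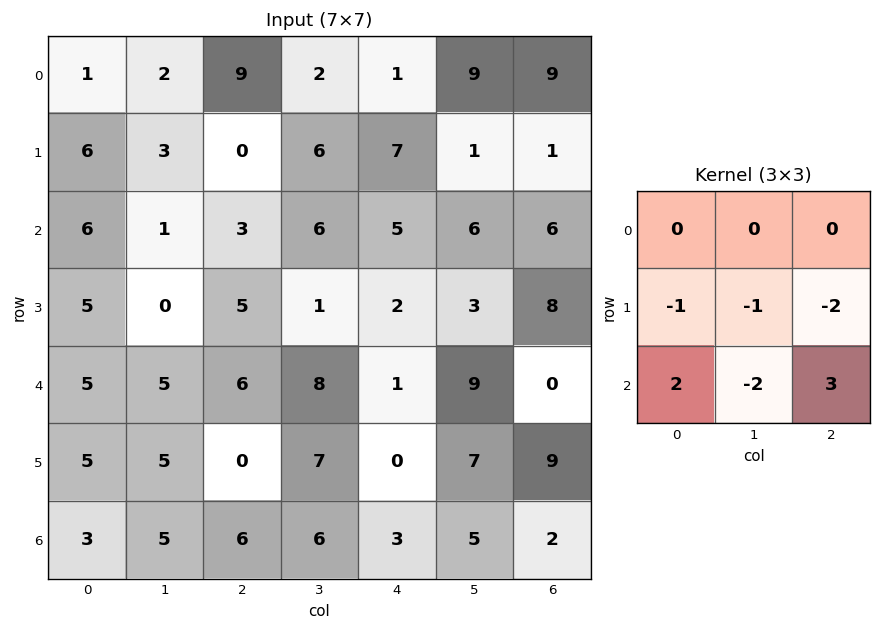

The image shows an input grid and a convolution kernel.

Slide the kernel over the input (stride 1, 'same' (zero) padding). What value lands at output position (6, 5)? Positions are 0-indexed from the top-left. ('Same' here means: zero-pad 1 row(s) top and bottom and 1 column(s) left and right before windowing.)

-12

The receptive field on the zero-padded input at this output position is [0 7 9 / 3 5 2 / 0 0 0]. Elementwise product with the kernel and sum: 3·-1 + 5·-1 + 2·-2 + 0·2 + 0·-2 + 0·3.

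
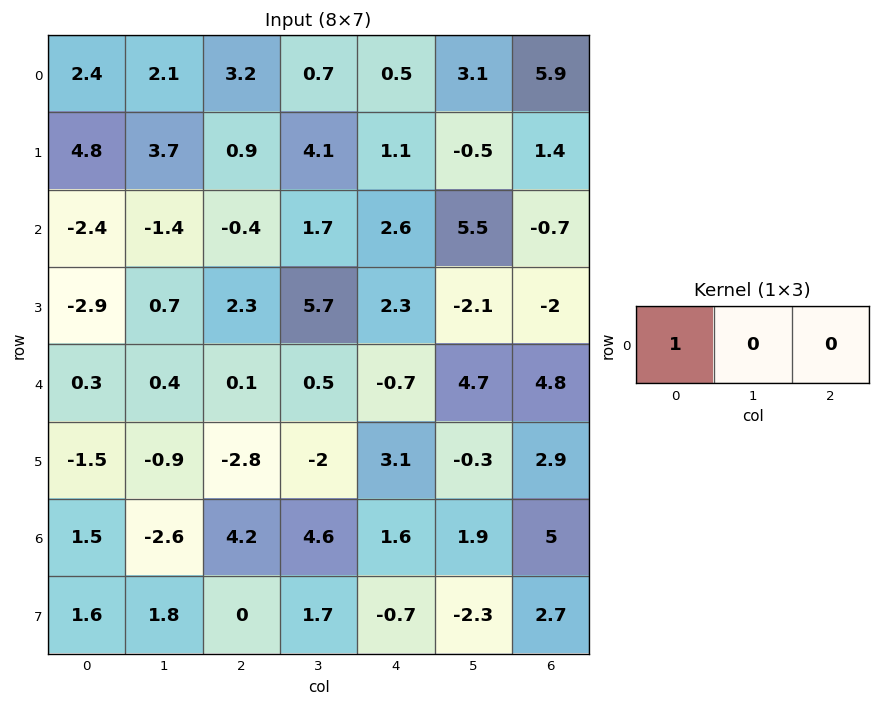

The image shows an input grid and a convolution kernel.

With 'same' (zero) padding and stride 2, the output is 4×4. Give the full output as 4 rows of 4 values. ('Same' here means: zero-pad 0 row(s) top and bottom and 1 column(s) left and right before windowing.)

Output[0,0]: The receptive field on the zero-padded input at this output position is [0 2.4 2.1]. Elementwise product with the kernel and sum: 0·1.

0 2.1 0.7 3.1
0 -1.4 1.7 5.5
0 0.4 0.5 4.7
0 -2.6 4.6 1.9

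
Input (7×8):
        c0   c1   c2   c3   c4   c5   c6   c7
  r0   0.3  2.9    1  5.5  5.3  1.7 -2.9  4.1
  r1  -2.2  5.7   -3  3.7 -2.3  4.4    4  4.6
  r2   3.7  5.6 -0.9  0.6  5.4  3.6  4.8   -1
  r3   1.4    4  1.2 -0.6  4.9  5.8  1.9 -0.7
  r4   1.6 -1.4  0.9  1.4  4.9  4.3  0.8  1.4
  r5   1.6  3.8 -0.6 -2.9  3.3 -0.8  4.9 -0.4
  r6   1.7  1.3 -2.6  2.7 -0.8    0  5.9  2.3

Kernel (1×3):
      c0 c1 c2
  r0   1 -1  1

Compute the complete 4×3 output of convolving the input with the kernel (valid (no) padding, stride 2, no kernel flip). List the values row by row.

-1.6 0.8 0.7
-2.8 3.9 6.6
3.9 4.4 1.4
-2.2 -6.1 5.1

Output[0,0]: The receptive field on the input at this output position is [0.3 2.9 1]. Elementwise product with the kernel and sum: 0.3·1 + 2.9·-1 + 1·1.
Output[0,1]: The receptive field on the input at this output position is [1 5.5 5.3]. Elementwise product with the kernel and sum: 1·1 + 5.5·-1 + 5.3·1.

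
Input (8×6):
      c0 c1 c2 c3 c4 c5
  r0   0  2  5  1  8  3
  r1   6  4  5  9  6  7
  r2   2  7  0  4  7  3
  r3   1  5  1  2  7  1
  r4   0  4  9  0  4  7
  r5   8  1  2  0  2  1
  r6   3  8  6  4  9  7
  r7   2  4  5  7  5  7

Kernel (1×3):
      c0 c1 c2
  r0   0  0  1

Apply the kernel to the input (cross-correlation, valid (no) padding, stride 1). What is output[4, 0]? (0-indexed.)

The receptive field on the input at this output position is [0 4 9]. Elementwise product with the kernel and sum: 9·1.

9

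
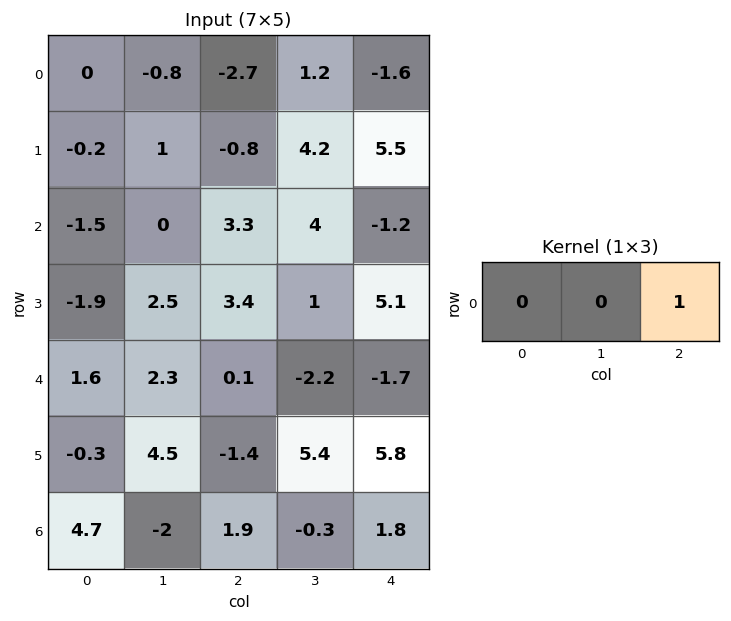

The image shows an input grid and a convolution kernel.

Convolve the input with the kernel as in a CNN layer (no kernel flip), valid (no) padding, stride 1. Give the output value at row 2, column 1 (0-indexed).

The receptive field on the input at this output position is [0 3.3 4]. Elementwise product with the kernel and sum: 4·1.

4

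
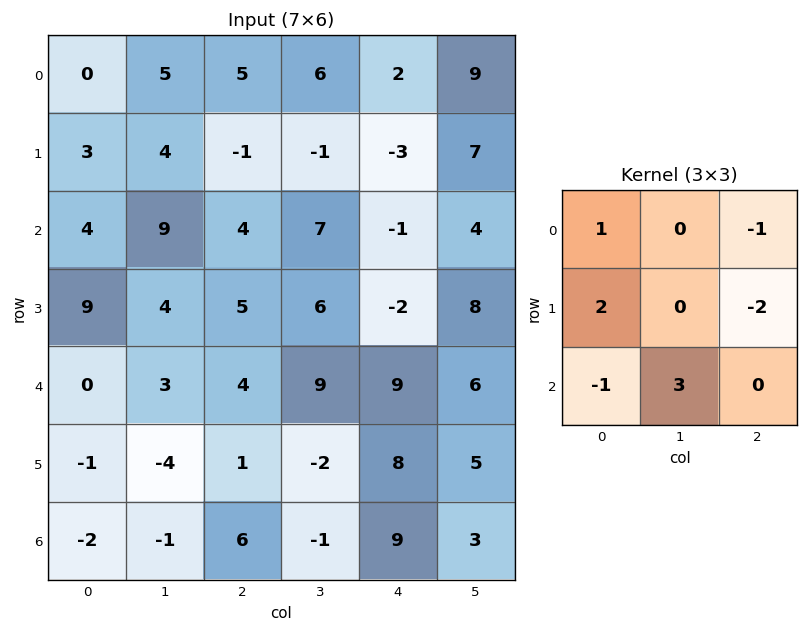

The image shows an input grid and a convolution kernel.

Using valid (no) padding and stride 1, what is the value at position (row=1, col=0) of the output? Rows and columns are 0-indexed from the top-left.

7

The receptive field on the input at this output position is [3 4 -1 / 4 9 4 / 9 4 5]. Elementwise product with the kernel and sum: 3·1 + -1·-1 + 4·2 + 4·-2 + 9·-1 + 4·3.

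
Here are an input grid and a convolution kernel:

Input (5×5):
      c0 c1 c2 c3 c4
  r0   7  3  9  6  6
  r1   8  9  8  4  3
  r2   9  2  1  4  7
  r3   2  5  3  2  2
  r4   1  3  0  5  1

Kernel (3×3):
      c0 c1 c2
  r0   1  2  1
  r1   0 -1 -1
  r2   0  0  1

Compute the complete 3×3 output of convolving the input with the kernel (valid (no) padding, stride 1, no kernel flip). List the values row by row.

6 19 27
34 26 10
6 8 13

Output[0,0]: The receptive field on the input at this output position is [7 3 9 / 8 9 8 / 9 2 1]. Elementwise product with the kernel and sum: 7·1 + 3·2 + 9·1 + 9·-1 + 8·-1 + 1·1.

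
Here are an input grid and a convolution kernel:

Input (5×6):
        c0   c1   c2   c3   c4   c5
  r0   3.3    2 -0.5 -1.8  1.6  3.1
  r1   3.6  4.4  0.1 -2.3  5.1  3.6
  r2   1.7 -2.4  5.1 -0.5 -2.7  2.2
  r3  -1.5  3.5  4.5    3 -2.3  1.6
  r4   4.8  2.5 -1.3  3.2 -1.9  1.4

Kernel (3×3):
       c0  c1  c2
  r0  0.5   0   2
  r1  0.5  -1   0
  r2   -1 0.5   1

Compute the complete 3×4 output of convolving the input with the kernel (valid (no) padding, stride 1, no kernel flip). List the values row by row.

0.25 3.95 -2.75 0.4
13 -6.95 8 5.95
1.95 -4.9 -2.6 5.2

Output[0,0]: The receptive field on the input at this output position is [3.3 2 -0.5 / 3.6 4.4 0.1 / 1.7 -2.4 5.1]. Elementwise product with the kernel and sum: 3.3·0.5 + -0.5·2 + 3.6·0.5 + 4.4·-1 + 1.7·-1 + -2.4·0.5 + 5.1·1.
Output[0,1]: The receptive field on the input at this output position is [2 -0.5 -1.8 / 4.4 0.1 -2.3 / -2.4 5.1 -0.5]. Elementwise product with the kernel and sum: 2·0.5 + -1.8·2 + 4.4·0.5 + 0.1·-1 + -2.4·-1 + 5.1·0.5 + -0.5·1.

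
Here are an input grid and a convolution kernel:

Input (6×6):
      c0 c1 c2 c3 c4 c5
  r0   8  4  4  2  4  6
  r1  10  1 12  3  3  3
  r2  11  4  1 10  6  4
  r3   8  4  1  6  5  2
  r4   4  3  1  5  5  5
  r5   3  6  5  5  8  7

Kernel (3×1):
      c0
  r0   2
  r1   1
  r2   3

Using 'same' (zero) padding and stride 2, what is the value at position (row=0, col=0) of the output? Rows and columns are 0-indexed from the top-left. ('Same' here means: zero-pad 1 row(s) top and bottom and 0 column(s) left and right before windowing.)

38

The receptive field on the zero-padded input at this output position is [0 / 8 / 10]. Elementwise product with the kernel and sum: 0·2 + 8·1 + 10·3.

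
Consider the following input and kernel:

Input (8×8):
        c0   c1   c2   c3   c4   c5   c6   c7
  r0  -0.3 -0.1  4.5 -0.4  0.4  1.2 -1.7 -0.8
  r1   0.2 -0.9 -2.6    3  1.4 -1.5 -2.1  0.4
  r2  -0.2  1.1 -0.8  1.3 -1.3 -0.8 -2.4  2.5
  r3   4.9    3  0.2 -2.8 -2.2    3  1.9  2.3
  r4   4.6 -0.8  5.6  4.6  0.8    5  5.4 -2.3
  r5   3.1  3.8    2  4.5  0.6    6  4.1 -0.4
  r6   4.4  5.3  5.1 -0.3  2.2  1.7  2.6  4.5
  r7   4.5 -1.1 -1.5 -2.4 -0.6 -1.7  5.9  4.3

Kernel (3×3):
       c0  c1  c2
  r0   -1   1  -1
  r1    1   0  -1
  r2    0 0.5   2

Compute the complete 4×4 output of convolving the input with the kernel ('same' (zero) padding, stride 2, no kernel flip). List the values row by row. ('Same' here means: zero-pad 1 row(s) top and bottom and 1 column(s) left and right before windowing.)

-1.6 5 -3.9 1.75
8.45 -10.4 6.9 1.25
11.85 4.6 9.5 5.15
-5.95 -6.25 -15.6 7.25

Output[0,0]: The receptive field on the zero-padded input at this output position is [0 0 0 / 0 -0.3 -0.1 / 0 0.2 -0.9]. Elementwise product with the kernel and sum: 0·-1 + 0·1 + 0·-1 + 0·1 + -0.1·-1 + 0.2·0.5 + -0.9·2.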